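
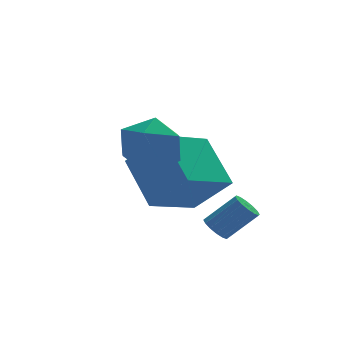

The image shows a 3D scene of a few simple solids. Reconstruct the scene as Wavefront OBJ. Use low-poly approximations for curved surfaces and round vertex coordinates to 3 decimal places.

v -1.906 -0.923 1.841
v -0.79 -0.913 1.579
v -1.59 -2.207 3.141
v -0.474 -2.197 2.879
v -0.952 -1.288 3.388
v -1.147 -0.494 2.585
v -1.233 -2.626 2.135
v -1.428 -1.832 1.332
v -0.374 -1.965 1.761
v -0.2 -1.138 2.536
v -2.18 -1.982 2.184
v -2.006 -1.155 2.959
v -0.876 -0.296 -0.796
v 0.108 -1.208 0.564
v -1.193 1.382 0.56
v -0.209 0.47 1.919
v 0.889 0.59 -1.479
v 1.873 -0.322 -0.12
v 0.572 2.268 -0.124
v 1.556 1.356 1.236
v 0.905 -1.554 -1.498
v 1.141 -1.931 -1.806
v 2.111 -2.122 -0.829
v 1.875 -1.746 -0.522
v 1.262 -1.69 -1.88
v 2.232 -1.881 -0.903
v 1.288 -1.413 -1.852
v 2.258 -1.604 -0.875
v 1.212 -1.174 -1.729
v 2.182 -1.365 -0.752
v 1.053 -1.037 -1.544
v 2.023 -1.228 -0.567
v 0.854 -1.039 -1.347
v 1.824 -1.23 -0.37
v 0.669 -1.178 -1.191
v 1.639 -1.369 -0.214
v 0.548 -1.419 -1.117
v 1.518 -1.61 -0.14
v 0.522 -1.696 -1.145
v 1.492 -1.887 -0.168
v 0.598 -1.935 -1.268
v 1.568 -2.126 -0.291
v 0.757 -2.072 -1.453
v 1.727 -2.263 -0.476
v 0.956 -2.07 -1.65
v 1.926 -2.261 -0.673
f 1 12 6
f 1 6 2
f 1 2 8
f 1 8 11
f 1 11 12
f 2 6 10
f 6 12 5
f 12 11 3
f 11 8 7
f 8 2 9
f 4 10 5
f 4 5 3
f 4 3 7
f 4 7 9
f 4 9 10
f 5 10 6
f 3 5 12
f 7 3 11
f 9 7 8
f 10 9 2
f 14 16 13
f 17 14 13
f 13 16 15
f 15 17 13
f 14 20 16
f 18 14 17
f 18 20 14
f 16 20 15
f 19 17 15
f 15 20 19
f 19 18 17
f 20 18 19
f 22 21 25
f 22 25 23
f 23 25 26
f 23 26 24
f 25 21 27
f 25 27 26
f 26 27 28
f 26 28 24
f 27 21 29
f 27 29 28
f 28 29 30
f 28 30 24
f 29 21 31
f 29 31 30
f 30 31 32
f 30 32 24
f 31 21 33
f 31 33 32
f 32 33 34
f 32 34 24
f 33 21 35
f 33 35 34
f 34 35 36
f 34 36 24
f 35 21 37
f 35 37 36
f 36 37 38
f 36 38 24
f 37 21 39
f 37 39 38
f 38 39 40
f 38 40 24
f 39 21 41
f 39 41 40
f 40 41 42
f 40 42 24
f 41 21 43
f 41 43 42
f 42 43 44
f 42 44 24
f 43 21 45
f 43 45 44
f 44 45 46
f 44 46 24
f 45 21 22
f 45 22 46
f 46 22 23
f 46 23 24



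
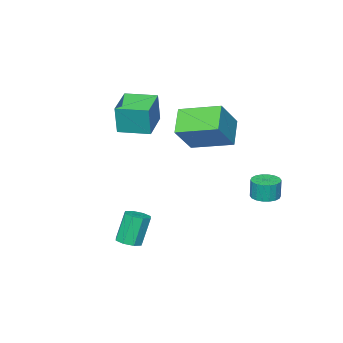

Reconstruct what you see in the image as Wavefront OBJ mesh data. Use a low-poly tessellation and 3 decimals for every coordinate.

v -0.848 -1.797 2.893
v -0.648 -1.726 4.499
v 0.627 -0.863 2.668
v 0.827 -0.792 4.274
v 0.013 -3.168 2.846
v 0.213 -3.097 4.452
v 1.488 -2.234 2.621
v 1.688 -2.163 4.227
v 3.431 0.619 -2.806
v 3.996 0.869 -2.604
v 3.434 0.89 -1.053
v 2.869 0.641 -1.254
v 3.667 1.22 -2.729
v 3.105 1.242 -1.177
v 3.199 1.219 -2.898
v 2.637 1.241 -1.347
v 2.867 0.867 -3.013
v 2.305 0.888 -1.462
v 2.866 0.37 -3.007
v 2.304 0.391 -1.456
v 3.195 0.018 -2.883
v 2.633 0.04 -1.331
v 3.663 0.019 -2.713
v 3.101 0.041 -1.162
v 3.995 0.372 -2.598
v 3.433 0.393 -1.047
v -3.034 3.015 -1.3
v -2.664 3.633 -1.301
v -2.676 3.643 -0.242
v -3.046 3.025 -0.24
v -2.968 3.732 -1.306
v -2.981 3.742 -0.246
v -3.286 3.689 -1.309
v -3.298 3.699 -0.249
v -3.553 3.513 -1.311
v -3.566 3.523 -0.251
v -3.718 3.238 -1.31
v -3.731 3.248 -0.25
v -3.747 2.919 -1.307
v -3.76 2.929 -0.248
v -3.635 2.619 -1.303
v -3.648 2.629 -0.243
v -3.404 2.397 -1.298
v -3.416 2.407 -0.239
v -3.099 2.298 -1.294
v -3.112 2.308 -0.234
v -2.782 2.341 -1.291
v -2.794 2.351 -0.231
v -2.514 2.517 -1.289
v -2.527 2.527 -0.229
v -2.349 2.792 -1.29
v -2.362 2.802 -0.23
v -2.32 3.111 -1.292
v -2.333 3.121 -0.233
v -2.432 3.411 -1.297
v -2.445 3.421 -0.237
v -1.449 -0.327 1.25
v -2.433 -1.1 2.198
v -2.409 1.564 1.795
v -3.393 0.791 2.743
v -0.167 -0.111 2.757
v -1.151 -0.884 3.705
v -1.127 1.78 3.302
v -2.111 1.007 4.25
f 2 4 1
f 5 2 1
f 1 4 3
f 3 5 1
f 2 8 4
f 6 2 5
f 6 8 2
f 4 8 3
f 7 5 3
f 3 8 7
f 7 6 5
f 8 6 7
f 10 9 13
f 10 13 11
f 11 13 14
f 11 14 12
f 13 9 15
f 13 15 14
f 14 15 16
f 14 16 12
f 15 9 17
f 15 17 16
f 16 17 18
f 16 18 12
f 17 9 19
f 17 19 18
f 18 19 20
f 18 20 12
f 19 9 21
f 19 21 20
f 20 21 22
f 20 22 12
f 21 9 23
f 21 23 22
f 22 23 24
f 22 24 12
f 23 9 25
f 23 25 24
f 24 25 26
f 24 26 12
f 25 9 10
f 25 10 26
f 26 10 11
f 26 11 12
f 28 27 31
f 28 31 29
f 29 31 32
f 29 32 30
f 31 27 33
f 31 33 32
f 32 33 34
f 32 34 30
f 33 27 35
f 33 35 34
f 34 35 36
f 34 36 30
f 35 27 37
f 35 37 36
f 36 37 38
f 36 38 30
f 37 27 39
f 37 39 38
f 38 39 40
f 38 40 30
f 39 27 41
f 39 41 40
f 40 41 42
f 40 42 30
f 41 27 43
f 41 43 42
f 42 43 44
f 42 44 30
f 43 27 45
f 43 45 44
f 44 45 46
f 44 46 30
f 45 27 47
f 45 47 46
f 46 47 48
f 46 48 30
f 47 27 49
f 47 49 48
f 48 49 50
f 48 50 30
f 49 27 51
f 49 51 50
f 50 51 52
f 50 52 30
f 51 27 53
f 51 53 52
f 52 53 54
f 52 54 30
f 53 27 55
f 53 55 54
f 54 55 56
f 54 56 30
f 55 27 28
f 55 28 56
f 56 28 29
f 56 29 30
f 58 60 57
f 61 58 57
f 57 60 59
f 59 61 57
f 58 64 60
f 62 58 61
f 62 64 58
f 60 64 59
f 63 61 59
f 59 64 63
f 63 62 61
f 64 62 63



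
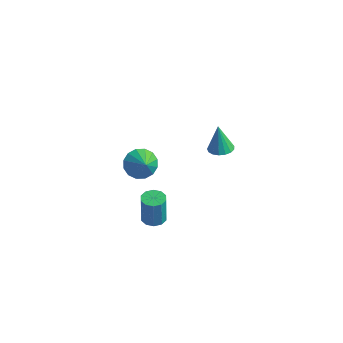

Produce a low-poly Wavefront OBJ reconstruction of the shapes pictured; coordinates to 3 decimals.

v 1.238 -3.293 2.778
v 1.884 -3.122 2.206
v 1.982 -3.747 3.482
v 1.86 -2.752 2.47
v 1.669 -2.527 2.817
v 1.362 -2.507 3.153
v 1.022 -2.698 3.389
v 0.741 -3.048 3.461
v 0.592 -3.465 3.35
v 0.617 -3.835 3.086
v 0.808 -4.06 2.739
v 1.114 -4.08 2.403
v 1.454 -3.889 2.167
v 1.736 -3.538 2.095
v 0.772 3.752 -1.651
v 1.368 3.368 -1.526
v 0.488 3.848 -0.009
v 1.479 3.694 -1.526
v 1.428 4.034 -1.555
v 1.226 4.309 -1.605
v 0.921 4.456 -1.667
v 0.582 4.443 -1.725
v 0.286 4.271 -1.766
v 0.101 3.98 -1.781
v 0.07 3.637 -1.766
v 0.2 3.32 -1.725
v 0.461 3.103 -1.667
v 0.793 3.034 -1.606
v 1.12 3.129 -1.555
v -0.039 -0.807 -4.63
v 0.399 -1.327 -4.631
v 0.397 -1.333 -2.891
v -0.041 -0.813 -2.89
v 0.621 -0.97 -4.63
v 0.619 -0.976 -2.89
v 0.591 -0.551 -4.628
v 0.589 -0.557 -2.888
v 0.32 -0.23 -4.628
v 0.319 -0.236 -2.888
v -0.088 -0.129 -4.628
v -0.089 -0.135 -2.888
v -0.477 -0.287 -4.629
v -0.479 -0.293 -2.889
v -0.699 -0.644 -4.63
v -0.701 -0.65 -2.89
v -0.669 -1.063 -4.632
v -0.671 -1.069 -2.892
v -0.399 -1.384 -4.632
v -0.4 -1.39 -2.892
v 0.009 -1.485 -4.632
v 0.008 -1.491 -2.892
f 2 1 4
f 2 4 3
f 4 1 5
f 4 5 3
f 5 1 6
f 5 6 3
f 6 1 7
f 6 7 3
f 7 1 8
f 7 8 3
f 8 1 9
f 8 9 3
f 9 1 10
f 9 10 3
f 10 1 11
f 10 11 3
f 11 1 12
f 11 12 3
f 12 1 13
f 12 13 3
f 13 1 14
f 13 14 3
f 14 1 2
f 14 2 3
f 16 15 18
f 16 18 17
f 18 15 19
f 18 19 17
f 19 15 20
f 19 20 17
f 20 15 21
f 20 21 17
f 21 15 22
f 21 22 17
f 22 15 23
f 22 23 17
f 23 15 24
f 23 24 17
f 24 15 25
f 24 25 17
f 25 15 26
f 25 26 17
f 26 15 27
f 26 27 17
f 27 15 28
f 27 28 17
f 28 15 29
f 28 29 17
f 29 15 16
f 29 16 17
f 31 30 34
f 31 34 32
f 32 34 35
f 32 35 33
f 34 30 36
f 34 36 35
f 35 36 37
f 35 37 33
f 36 30 38
f 36 38 37
f 37 38 39
f 37 39 33
f 38 30 40
f 38 40 39
f 39 40 41
f 39 41 33
f 40 30 42
f 40 42 41
f 41 42 43
f 41 43 33
f 42 30 44
f 42 44 43
f 43 44 45
f 43 45 33
f 44 30 46
f 44 46 45
f 45 46 47
f 45 47 33
f 46 30 48
f 46 48 47
f 47 48 49
f 47 49 33
f 48 30 50
f 48 50 49
f 49 50 51
f 49 51 33
f 50 30 31
f 50 31 51
f 51 31 32
f 51 32 33



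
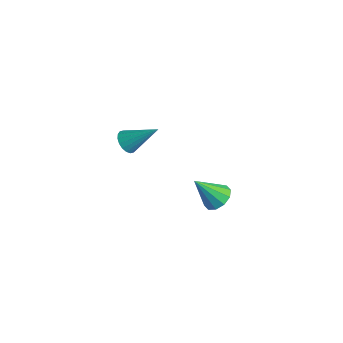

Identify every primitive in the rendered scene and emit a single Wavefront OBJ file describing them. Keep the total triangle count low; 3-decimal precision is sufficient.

v 3.432 3.681 -2.746
v 4.03 3.177 -2.854
v 2.888 2.739 -1.374
v 4.183 3.529 -2.552
v 4.048 3.939 -2.324
v 3.678 4.25 -2.257
v 3.214 4.344 -2.377
v 2.833 4.185 -2.637
v 2.681 3.833 -2.939
v 2.816 3.422 -3.167
v 3.186 3.111 -3.234
v 3.649 3.017 -3.115
v 2.576 -0.659 3.188
v 3.081 -1.018 3.077
v 3.544 0.359 4.312
v 3.101 -0.819 2.88
v 3.017 -0.589 2.744
v 2.846 -0.372 2.696
v 2.621 -0.213 2.745
v 2.387 -0.141 2.882
v 2.19 -0.173 3.08
v 2.07 -0.3 3.299
v 2.05 -0.499 3.495
v 2.134 -0.729 3.631
v 2.306 -0.945 3.679
v 2.531 -1.105 3.63
v 2.765 -1.176 3.493
v 2.961 -1.145 3.296
f 2 1 4
f 2 4 3
f 4 1 5
f 4 5 3
f 5 1 6
f 5 6 3
f 6 1 7
f 6 7 3
f 7 1 8
f 7 8 3
f 8 1 9
f 8 9 3
f 9 1 10
f 9 10 3
f 10 1 11
f 10 11 3
f 11 1 12
f 11 12 3
f 12 1 2
f 12 2 3
f 14 13 16
f 14 16 15
f 16 13 17
f 16 17 15
f 17 13 18
f 17 18 15
f 18 13 19
f 18 19 15
f 19 13 20
f 19 20 15
f 20 13 21
f 20 21 15
f 21 13 22
f 21 22 15
f 22 13 23
f 22 23 15
f 23 13 24
f 23 24 15
f 24 13 25
f 24 25 15
f 25 13 26
f 25 26 15
f 26 13 27
f 26 27 15
f 27 13 28
f 27 28 15
f 28 13 14
f 28 14 15



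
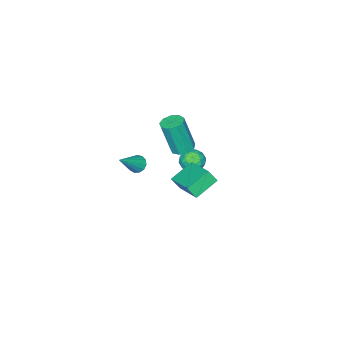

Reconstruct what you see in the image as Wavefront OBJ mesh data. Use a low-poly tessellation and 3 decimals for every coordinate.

v 0.235 0.744 -1.936
v -1.142 1.042 -1.265
v 0.955 2.47 -1.226
v -0.421 2.768 -0.554
v 0.501 0.332 -1.206
v -0.875 0.63 -0.534
v 1.222 2.058 -0.495
v -0.155 2.356 0.176
v 2.881 0.045 1.548
v 3.151 0.441 1.258
v 4.259 0.035 2.812
v 2.964 0.593 1.462
v 2.751 0.57 1.694
v 2.58 0.381 1.879
v 2.504 0.086 1.96
v 2.548 -0.223 1.909
v 2.697 -0.446 1.744
v 2.906 -0.513 1.516
v 3.106 -0.403 1.299
v 3.235 -0.15 1.161
v 3.252 0.164 1.145
v -0.473 0.343 0.818
v 0.154 0.63 0.804
v 0.441 0.104 2.869
v -0.187 -0.183 2.882
v -0.168 0.952 0.93
v 0.119 0.425 2.995
v -0.632 0.988 1.004
v -0.346 0.461 3.069
v -1.023 0.723 0.991
v -0.736 0.196 3.055
v -1.156 0.28 0.896
v -0.869 -0.246 2.961
v -0.97 -0.133 0.765
v -0.683 -0.66 2.83
v -0.551 -0.323 0.658
v -0.265 -0.85 2.723
v -0.096 -0.202 0.626
v 0.19 -0.729 2.691
v 0.182 0.175 0.684
v 0.469 -0.352 2.748
v -4.141 -1.439 -4.585
v -3.375 -1.648 -4.379
v -4.605 -2.112 -3.541
v -3.839 -2.321 -3.335
v -4.085 -1.542 -3.264
v -3.798 -1.126 -3.909
v -4.182 -2.634 -4.011
v -3.895 -2.218 -4.656
v -3.4 -2.386 -4.024
v -3.341 -1.711 -3.562
v -4.639 -2.049 -4.358
v -4.58 -1.374 -3.896
v -3.717 -1.484 -4.574
v -4.263 -2.276 -3.346
v -4.408 -1.818 -3.304
v -3.957 -1.941 -3.183
v -3.966 -1.177 -4.298
v -3.516 -1.3 -4.177
v -3.933 -1.238 -3.521
v -4.464 -2.46 -3.743
v -4.014 -2.583 -3.622
v -4.023 -1.819 -4.737
v -3.572 -1.942 -4.616
v -4.047 -2.522 -4.399
v -3.282 -2.041 -4.244
v -3.555 -2.437 -3.63
v -3.756 -2.621 -4.028
v -3.587 -2.376 -4.407
v -3.247 -1.644 -3.973
v -3.52 -2.04 -3.359
v -3.664 -1.582 -3.317
v -3.495 -1.337 -3.696
v -3.262 -2.078 -3.764
v -4.46 -1.72 -4.561
v -4.733 -2.116 -3.947
v -4.485 -2.423 -4.224
v -4.316 -2.178 -4.603
v -4.425 -1.323 -4.29
v -4.698 -1.719 -3.676
v -4.393 -1.384 -3.513
v -4.224 -1.139 -3.892
v -4.718 -1.682 -4.156
f 2 4 1
f 5 2 1
f 1 4 3
f 3 5 1
f 2 8 4
f 6 2 5
f 6 8 2
f 4 8 3
f 7 5 3
f 3 8 7
f 7 6 5
f 8 6 7
f 10 9 12
f 10 12 11
f 12 9 13
f 12 13 11
f 13 9 14
f 13 14 11
f 14 9 15
f 14 15 11
f 15 9 16
f 15 16 11
f 16 9 17
f 16 17 11
f 17 9 18
f 17 18 11
f 18 9 19
f 18 19 11
f 19 9 20
f 19 20 11
f 20 9 21
f 20 21 11
f 21 9 10
f 21 10 11
f 23 22 26
f 23 26 24
f 24 26 27
f 24 27 25
f 26 22 28
f 26 28 27
f 27 28 29
f 27 29 25
f 28 22 30
f 28 30 29
f 29 30 31
f 29 31 25
f 30 22 32
f 30 32 31
f 31 32 33
f 31 33 25
f 32 22 34
f 32 34 33
f 33 34 35
f 33 35 25
f 34 22 36
f 34 36 35
f 35 36 37
f 35 37 25
f 36 22 38
f 36 38 37
f 37 38 39
f 37 39 25
f 38 22 40
f 38 40 39
f 39 40 41
f 39 41 25
f 40 22 23
f 40 23 41
f 41 23 24
f 41 24 25
f 42 79 58
f 79 53 82
f 58 82 47
f 79 82 58
f 42 58 54
f 58 47 59
f 54 59 43
f 58 59 54
f 42 54 63
f 54 43 64
f 63 64 49
f 54 64 63
f 42 63 75
f 63 49 78
f 75 78 52
f 63 78 75
f 42 75 79
f 75 52 83
f 79 83 53
f 75 83 79
f 43 59 70
f 59 47 73
f 70 73 51
f 59 73 70
f 47 82 60
f 82 53 81
f 60 81 46
f 82 81 60
f 53 83 80
f 83 52 76
f 80 76 44
f 83 76 80
f 52 78 77
f 78 49 65
f 77 65 48
f 78 65 77
f 49 64 69
f 64 43 66
f 69 66 50
f 64 66 69
f 45 71 57
f 71 51 72
f 57 72 46
f 71 72 57
f 45 57 55
f 57 46 56
f 55 56 44
f 57 56 55
f 45 55 62
f 55 44 61
f 62 61 48
f 55 61 62
f 45 62 67
f 62 48 68
f 67 68 50
f 62 68 67
f 45 67 71
f 67 50 74
f 71 74 51
f 67 74 71
f 46 72 60
f 72 51 73
f 60 73 47
f 72 73 60
f 44 56 80
f 56 46 81
f 80 81 53
f 56 81 80
f 48 61 77
f 61 44 76
f 77 76 52
f 61 76 77
f 50 68 69
f 68 48 65
f 69 65 49
f 68 65 69
f 51 74 70
f 74 50 66
f 70 66 43
f 74 66 70



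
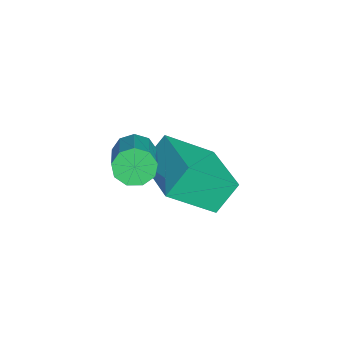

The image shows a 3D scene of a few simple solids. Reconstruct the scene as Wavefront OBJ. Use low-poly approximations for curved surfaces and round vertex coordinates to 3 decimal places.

v -4.338 4.311 -2.834
v -3.812 2.96 -1.75
v -2.533 5.24 -2.551
v -2.007 3.889 -1.467
v -3.893 3.731 -3.773
v -3.367 2.38 -2.689
v -2.088 4.66 -3.49
v -1.562 3.309 -2.406
v -1.668 2.441 -0.673
v -1.426 2.691 -1.186
v 0.209 2.97 -0.28
v -0.032 2.719 0.233
v -1.608 2.992 -0.95
v 0.027 3.271 -0.044
v -1.818 3.036 -0.584
v -0.183 3.314 0.322
v -1.958 2.8 -0.26
v -0.323 3.079 0.646
v -1.962 2.397 -0.129
v -0.326 2.675 0.777
v -1.828 2.014 -0.253
v -0.193 2.293 0.653
v -1.619 1.831 -0.573
v 0.016 2.109 0.333
v -1.433 1.933 -0.94
v 0.202 2.211 -0.034
v -1.357 2.273 -1.182
v 0.278 2.551 -0.277
f 2 4 1
f 5 2 1
f 1 4 3
f 3 5 1
f 2 8 4
f 6 2 5
f 6 8 2
f 4 8 3
f 7 5 3
f 3 8 7
f 7 6 5
f 8 6 7
f 10 9 13
f 10 13 11
f 11 13 14
f 11 14 12
f 13 9 15
f 13 15 14
f 14 15 16
f 14 16 12
f 15 9 17
f 15 17 16
f 16 17 18
f 16 18 12
f 17 9 19
f 17 19 18
f 18 19 20
f 18 20 12
f 19 9 21
f 19 21 20
f 20 21 22
f 20 22 12
f 21 9 23
f 21 23 22
f 22 23 24
f 22 24 12
f 23 9 25
f 23 25 24
f 24 25 26
f 24 26 12
f 25 9 27
f 25 27 26
f 26 27 28
f 26 28 12
f 27 9 10
f 27 10 28
f 28 10 11
f 28 11 12



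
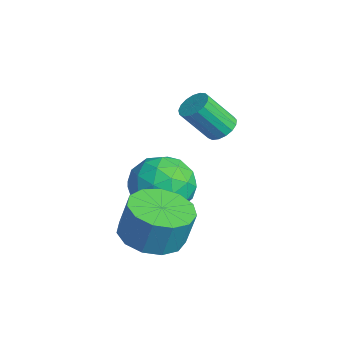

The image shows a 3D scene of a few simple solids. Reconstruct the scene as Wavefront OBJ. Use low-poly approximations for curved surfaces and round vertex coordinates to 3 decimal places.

v 2.393 1.897 1.824
v 2.712 2.182 2.082
v 2.587 1.408 3.094
v 2.267 1.123 2.836
v 2.499 2.279 2.13
v 2.373 1.504 3.141
v 2.261 2.288 2.107
v 2.135 1.513 3.118
v 2.053 2.208 2.02
v 1.927 1.433 3.031
v 1.923 2.056 1.888
v 1.797 1.281 2.899
v 1.9 1.868 1.741
v 1.775 1.094 2.752
v 1.991 1.687 1.614
v 1.866 0.912 2.625
v 2.173 1.554 1.534
v 2.048 0.779 2.546
v 2.406 1.5 1.521
v 2.281 0.725 2.533
v 2.636 1.536 1.578
v 2.51 0.762 2.589
v 2.81 1.656 1.691
v 2.684 0.881 2.702
v 2.888 1.831 1.835
v 2.763 1.056 2.846
v 2.853 2.021 1.976
v 2.728 1.246 2.987
v 1.062 0.392 -0.052
v 1.816 0.912 0.398
v 2.144 -0.252 -1.118
v 2.898 0.268 -0.668
v 2.444 -0.502 -0.176
v 1.775 -0.103 0.483
v 2.185 0.763 -1.203
v 1.516 1.162 -0.544
v 2.509 1.141 -0.313
v 2.67 0.36 0.322
v 1.29 0.3 -1.042
v 1.451 -0.481 -0.407
v 1.344 0.709 0.267
v 2.616 -0.049 -0.987
v 2.349 -0.501 -0.697
v 2.792 -0.196 -0.433
v 1.32 0.112 0.317
v 1.763 0.417 0.581
v 2.132 -0.414 0.244
v 2.197 0.243 -1.301
v 2.64 0.548 -1.037
v 1.168 0.856 -0.287
v 1.611 1.161 -0.023
v 1.828 1.074 -0.964
v 2.195 1.149 0.113
v 2.831 0.77 -0.514
v 2.412 1.062 -0.828
v 2.019 1.296 -0.441
v 2.289 0.69 0.486
v 2.925 0.311 -0.141
v 2.658 -0.141 0.149
v 2.265 0.093 0.536
v 2.696 0.824 0.068
v 1.035 0.349 -0.579
v 1.671 -0.03 -1.206
v 1.695 0.567 -1.256
v 1.302 0.801 -0.869
v 1.129 -0.11 -0.206
v 1.765 -0.489 -0.833
v 1.941 -0.636 -0.279
v 1.548 -0.402 0.108
v 1.264 -0.164 -0.788
v 3.637 -0.53 -1.08
v 4.419 -0.042 -1.31
v 4.605 0.198 -0.169
v 3.823 -0.29 0.06
v 4.015 0.309 -1.318
v 4.2 0.548 -0.177
v 3.491 0.393 -1.25
v 3.676 0.633 -0.11
v 3.013 0.185 -1.129
v 3.198 0.424 0.012
v 2.733 -0.251 -0.992
v 2.919 -0.012 0.149
v 2.741 -0.775 -0.883
v 2.926 -0.536 0.257
v 3.033 -1.221 -0.837
v 3.218 -0.982 0.304
v 3.517 -1.448 -0.868
v 3.702 -1.208 0.272
v 4.039 -1.383 -0.966
v 4.224 -1.144 0.174
v 4.434 -1.047 -1.101
v 4.619 -0.808 0.039
v 4.575 -0.547 -1.229
v 4.761 -0.308 -0.089
f 2 1 5
f 2 5 3
f 3 5 6
f 3 6 4
f 5 1 7
f 5 7 6
f 6 7 8
f 6 8 4
f 7 1 9
f 7 9 8
f 8 9 10
f 8 10 4
f 9 1 11
f 9 11 10
f 10 11 12
f 10 12 4
f 11 1 13
f 11 13 12
f 12 13 14
f 12 14 4
f 13 1 15
f 13 15 14
f 14 15 16
f 14 16 4
f 15 1 17
f 15 17 16
f 16 17 18
f 16 18 4
f 17 1 19
f 17 19 18
f 18 19 20
f 18 20 4
f 19 1 21
f 19 21 20
f 20 21 22
f 20 22 4
f 21 1 23
f 21 23 22
f 22 23 24
f 22 24 4
f 23 1 25
f 23 25 24
f 24 25 26
f 24 26 4
f 25 1 27
f 25 27 26
f 26 27 28
f 26 28 4
f 27 1 2
f 27 2 28
f 28 2 3
f 28 3 4
f 29 66 45
f 66 40 69
f 45 69 34
f 66 69 45
f 29 45 41
f 45 34 46
f 41 46 30
f 45 46 41
f 29 41 50
f 41 30 51
f 50 51 36
f 41 51 50
f 29 50 62
f 50 36 65
f 62 65 39
f 50 65 62
f 29 62 66
f 62 39 70
f 66 70 40
f 62 70 66
f 30 46 57
f 46 34 60
f 57 60 38
f 46 60 57
f 34 69 47
f 69 40 68
f 47 68 33
f 69 68 47
f 40 70 67
f 70 39 63
f 67 63 31
f 70 63 67
f 39 65 64
f 65 36 52
f 64 52 35
f 65 52 64
f 36 51 56
f 51 30 53
f 56 53 37
f 51 53 56
f 32 58 44
f 58 38 59
f 44 59 33
f 58 59 44
f 32 44 42
f 44 33 43
f 42 43 31
f 44 43 42
f 32 42 49
f 42 31 48
f 49 48 35
f 42 48 49
f 32 49 54
f 49 35 55
f 54 55 37
f 49 55 54
f 32 54 58
f 54 37 61
f 58 61 38
f 54 61 58
f 33 59 47
f 59 38 60
f 47 60 34
f 59 60 47
f 31 43 67
f 43 33 68
f 67 68 40
f 43 68 67
f 35 48 64
f 48 31 63
f 64 63 39
f 48 63 64
f 37 55 56
f 55 35 52
f 56 52 36
f 55 52 56
f 38 61 57
f 61 37 53
f 57 53 30
f 61 53 57
f 72 71 75
f 72 75 73
f 73 75 76
f 73 76 74
f 75 71 77
f 75 77 76
f 76 77 78
f 76 78 74
f 77 71 79
f 77 79 78
f 78 79 80
f 78 80 74
f 79 71 81
f 79 81 80
f 80 81 82
f 80 82 74
f 81 71 83
f 81 83 82
f 82 83 84
f 82 84 74
f 83 71 85
f 83 85 84
f 84 85 86
f 84 86 74
f 85 71 87
f 85 87 86
f 86 87 88
f 86 88 74
f 87 71 89
f 87 89 88
f 88 89 90
f 88 90 74
f 89 71 91
f 89 91 90
f 90 91 92
f 90 92 74
f 91 71 93
f 91 93 92
f 92 93 94
f 92 94 74
f 93 71 72
f 93 72 94
f 94 72 73
f 94 73 74



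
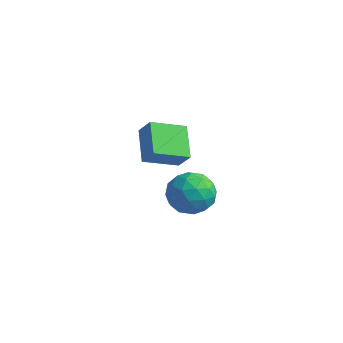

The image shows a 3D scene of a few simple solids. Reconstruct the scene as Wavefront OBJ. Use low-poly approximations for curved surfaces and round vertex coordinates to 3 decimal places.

v 2.901 0.359 1.412
v 3.958 0.726 1.525
v 3.522 -1.266 0.875
v 4.579 -0.899 0.988
v 3.938 -1.055 1.899
v 3.555 -0.051 2.231
v 3.925 -0.489 0.169
v 3.542 0.515 0.501
v 4.592 0.202 0.756
v 4.6 -0.148 1.825
v 2.88 -0.392 0.575
v 2.888 -0.742 1.644
v 3.375 0.685 1.516
v 4.105 -1.225 0.884
v 3.728 -1.317 1.42
v 4.35 -1.101 1.486
v 3.138 0.228 1.931
v 3.759 0.444 1.997
v 3.748 -0.603 2.217
v 3.721 -0.984 0.403
v 4.342 -0.768 0.469
v 3.13 0.561 0.914
v 3.752 0.777 0.98
v 3.732 0.063 0.183
v 4.369 0.593 1.13
v 4.734 -0.362 0.814
v 4.35 -0.121 0.333
v 4.124 0.469 0.528
v 4.374 0.387 1.758
v 4.739 -0.568 1.443
v 4.362 -0.66 1.978
v 4.136 -0.07 2.174
v 4.746 0.079 1.307
v 2.741 0.028 0.957
v 3.106 -0.927 0.642
v 3.344 -0.47 0.226
v 3.118 0.12 0.422
v 2.746 -0.178 1.586
v 3.111 -1.133 1.27
v 3.356 -1.009 1.872
v 3.13 -0.419 2.067
v 2.734 -0.619 1.093
v -0.38 3.565 -1.06
v -1.202 2.075 -0.413
v -1.561 4.633 -0.099
v -2.382 3.144 0.548
v 0.322 3.556 -0.188
v -0.499 2.067 0.459
v -0.858 4.625 0.773
v -1.68 3.135 1.42
f 1 38 17
f 38 12 41
f 17 41 6
f 38 41 17
f 1 17 13
f 17 6 18
f 13 18 2
f 17 18 13
f 1 13 22
f 13 2 23
f 22 23 8
f 13 23 22
f 1 22 34
f 22 8 37
f 34 37 11
f 22 37 34
f 1 34 38
f 34 11 42
f 38 42 12
f 34 42 38
f 2 18 29
f 18 6 32
f 29 32 10
f 18 32 29
f 6 41 19
f 41 12 40
f 19 40 5
f 41 40 19
f 12 42 39
f 42 11 35
f 39 35 3
f 42 35 39
f 11 37 36
f 37 8 24
f 36 24 7
f 37 24 36
f 8 23 28
f 23 2 25
f 28 25 9
f 23 25 28
f 4 30 16
f 30 10 31
f 16 31 5
f 30 31 16
f 4 16 14
f 16 5 15
f 14 15 3
f 16 15 14
f 4 14 21
f 14 3 20
f 21 20 7
f 14 20 21
f 4 21 26
f 21 7 27
f 26 27 9
f 21 27 26
f 4 26 30
f 26 9 33
f 30 33 10
f 26 33 30
f 5 31 19
f 31 10 32
f 19 32 6
f 31 32 19
f 3 15 39
f 15 5 40
f 39 40 12
f 15 40 39
f 7 20 36
f 20 3 35
f 36 35 11
f 20 35 36
f 9 27 28
f 27 7 24
f 28 24 8
f 27 24 28
f 10 33 29
f 33 9 25
f 29 25 2
f 33 25 29
f 44 46 43
f 47 44 43
f 43 46 45
f 45 47 43
f 44 50 46
f 48 44 47
f 48 50 44
f 46 50 45
f 49 47 45
f 45 50 49
f 49 48 47
f 50 48 49



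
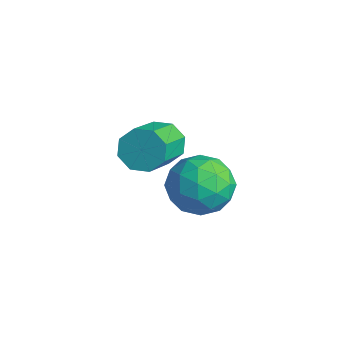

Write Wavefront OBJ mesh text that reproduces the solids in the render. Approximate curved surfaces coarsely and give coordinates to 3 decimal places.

v -3.551 1.912 -0.356
v -2.601 1.659 -0.582
v -4.099 0.761 -1.378
v -3.149 0.508 -1.604
v -3.519 0.312 -0.685
v -3.18 1.023 -0.054
v -3.52 1.397 -1.906
v -3.181 2.108 -1.275
v -2.581 1.341 -1.539
v -2.581 0.67 -0.785
v -4.119 1.75 -1.175
v -4.119 1.079 -0.421
v -3.028 1.886 -0.379
v -3.672 0.534 -1.581
v -3.89 0.419 -1.041
v -3.331 0.27 -1.173
v -3.369 1.512 -0.069
v -2.81 1.364 -0.201
v -3.35 0.572 -0.262
v -3.89 1.056 -1.759
v -3.331 0.908 -1.891
v -3.369 2.15 -0.787
v -2.81 2.001 -0.919
v -3.35 1.848 -1.698
v -2.457 1.55 -1.075
v -2.78 0.874 -1.675
v -2.998 1.397 -1.853
v -2.799 1.815 -1.482
v -2.457 1.156 -0.631
v -2.779 0.48 -1.232
v -2.997 0.365 -0.692
v -2.798 0.783 -0.321
v -2.446 0.969 -1.194
v -3.921 1.94 -0.728
v -4.243 1.264 -1.329
v -3.902 1.637 -1.639
v -3.703 2.055 -1.268
v -3.92 1.546 -0.285
v -4.243 0.87 -0.885
v -3.901 0.605 -0.478
v -3.702 1.023 -0.107
v -4.254 1.451 -0.766
v -3.511 0.109 1.147
v -3.077 0.079 0.624
v -2.275 -0.96 1.35
v -2.709 -0.929 1.873
v -2.938 0.434 0.978
v -2.136 -0.605 1.704
v -3.134 0.599 1.431
v -2.332 -0.44 2.157
v -3.552 0.477 1.717
v -2.749 -0.562 2.444
v -3.945 0.14 1.67
v -3.143 -0.899 2.396
v -4.084 -0.215 1.316
v -3.282 -1.254 2.042
v -3.888 -0.38 0.863
v -3.086 -1.419 1.589
v -3.471 -0.258 0.576
v -2.668 -1.297 1.303
f 1 38 17
f 38 12 41
f 17 41 6
f 38 41 17
f 1 17 13
f 17 6 18
f 13 18 2
f 17 18 13
f 1 13 22
f 13 2 23
f 22 23 8
f 13 23 22
f 1 22 34
f 22 8 37
f 34 37 11
f 22 37 34
f 1 34 38
f 34 11 42
f 38 42 12
f 34 42 38
f 2 18 29
f 18 6 32
f 29 32 10
f 18 32 29
f 6 41 19
f 41 12 40
f 19 40 5
f 41 40 19
f 12 42 39
f 42 11 35
f 39 35 3
f 42 35 39
f 11 37 36
f 37 8 24
f 36 24 7
f 37 24 36
f 8 23 28
f 23 2 25
f 28 25 9
f 23 25 28
f 4 30 16
f 30 10 31
f 16 31 5
f 30 31 16
f 4 16 14
f 16 5 15
f 14 15 3
f 16 15 14
f 4 14 21
f 14 3 20
f 21 20 7
f 14 20 21
f 4 21 26
f 21 7 27
f 26 27 9
f 21 27 26
f 4 26 30
f 26 9 33
f 30 33 10
f 26 33 30
f 5 31 19
f 31 10 32
f 19 32 6
f 31 32 19
f 3 15 39
f 15 5 40
f 39 40 12
f 15 40 39
f 7 20 36
f 20 3 35
f 36 35 11
f 20 35 36
f 9 27 28
f 27 7 24
f 28 24 8
f 27 24 28
f 10 33 29
f 33 9 25
f 29 25 2
f 33 25 29
f 44 43 47
f 44 47 45
f 45 47 48
f 45 48 46
f 47 43 49
f 47 49 48
f 48 49 50
f 48 50 46
f 49 43 51
f 49 51 50
f 50 51 52
f 50 52 46
f 51 43 53
f 51 53 52
f 52 53 54
f 52 54 46
f 53 43 55
f 53 55 54
f 54 55 56
f 54 56 46
f 55 43 57
f 55 57 56
f 56 57 58
f 56 58 46
f 57 43 59
f 57 59 58
f 58 59 60
f 58 60 46
f 59 43 44
f 59 44 60
f 60 44 45
f 60 45 46



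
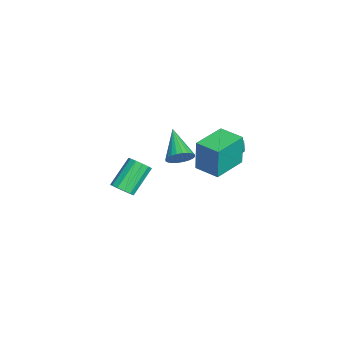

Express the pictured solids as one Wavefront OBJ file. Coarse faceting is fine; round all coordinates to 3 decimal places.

v 1.305 -1.51 -0.908
v 1.668 -1.658 -0.402
v -0.045 -1.83 -0.032
v 1.633 -1.413 -0.367
v 1.547 -1.183 -0.414
v 1.425 -1.003 -0.536
v 1.285 -0.9 -0.715
v 1.147 -0.889 -0.923
v 1.034 -0.974 -1.129
v 0.961 -1.139 -1.301
v 0.941 -1.362 -1.413
v 0.977 -1.606 -1.449
v 1.062 -1.836 -1.402
v 1.184 -2.016 -1.279
v 1.325 -2.119 -1.101
v 1.462 -2.13 -0.892
v 1.576 -2.046 -0.686
v 1.648 -1.88 -0.514
v 2.821 0.102 0.511
v 2.863 0.118 2.04
v 3.542 0.971 0.482
v 3.584 0.988 2.011
v 4.036 -0.908 0.489
v 4.078 -0.891 2.018
v 4.757 -0.038 0.46
v 4.799 -0.022 1.989
v 1.169 1.175 -0.571
v 1.676 1.004 -0.218
v 0.704 0.276 -0.342
v 1.211 0.105 0.011
v 0.829 0.581 0.208
v 1.117 1.137 0.067
v 1.263 0.143 -0.627
v 1.551 0.699 -0.768
v 1.734 0.366 -0.252
v 1.466 0.636 0.264
v 0.914 0.644 -0.824
v 0.646 0.914 -0.308
v -0.775 -4.032 -4.541
v -0.325 -3.666 -4.429
v -1.236 -2.882 -3.328
v -1.685 -3.248 -3.439
v -0.501 -3.526 -4.674
v -1.412 -2.743 -3.573
v -0.764 -3.547 -4.877
v -1.675 -2.763 -3.775
v -1.03 -3.722 -4.973
v -1.941 -2.938 -3.871
v -1.215 -3.995 -4.931
v -2.126 -3.211 -3.83
v -1.26 -4.28 -4.766
v -2.171 -3.496 -3.665
v -1.151 -4.486 -4.529
v -2.062 -3.702 -3.428
v -0.923 -4.548 -4.296
v -1.833 -3.764 -3.195
v -0.647 -4.446 -4.14
v -1.558 -3.662 -3.039
v -0.412 -4.213 -4.112
v -1.323 -3.429 -3.011
v -0.292 -3.922 -4.22
v -1.203 -3.138 -3.118
f 2 1 4
f 2 4 3
f 4 1 5
f 4 5 3
f 5 1 6
f 5 6 3
f 6 1 7
f 6 7 3
f 7 1 8
f 7 8 3
f 8 1 9
f 8 9 3
f 9 1 10
f 9 10 3
f 10 1 11
f 10 11 3
f 11 1 12
f 11 12 3
f 12 1 13
f 12 13 3
f 13 1 14
f 13 14 3
f 14 1 15
f 14 15 3
f 15 1 16
f 15 16 3
f 16 1 17
f 16 17 3
f 17 1 18
f 17 18 3
f 18 1 2
f 18 2 3
f 20 22 19
f 23 20 19
f 19 22 21
f 21 23 19
f 20 26 22
f 24 20 23
f 24 26 20
f 22 26 21
f 25 23 21
f 21 26 25
f 25 24 23
f 26 24 25
f 27 38 32
f 27 32 28
f 27 28 34
f 27 34 37
f 27 37 38
f 28 32 36
f 32 38 31
f 38 37 29
f 37 34 33
f 34 28 35
f 30 36 31
f 30 31 29
f 30 29 33
f 30 33 35
f 30 35 36
f 31 36 32
f 29 31 38
f 33 29 37
f 35 33 34
f 36 35 28
f 40 39 43
f 40 43 41
f 41 43 44
f 41 44 42
f 43 39 45
f 43 45 44
f 44 45 46
f 44 46 42
f 45 39 47
f 45 47 46
f 46 47 48
f 46 48 42
f 47 39 49
f 47 49 48
f 48 49 50
f 48 50 42
f 49 39 51
f 49 51 50
f 50 51 52
f 50 52 42
f 51 39 53
f 51 53 52
f 52 53 54
f 52 54 42
f 53 39 55
f 53 55 54
f 54 55 56
f 54 56 42
f 55 39 57
f 55 57 56
f 56 57 58
f 56 58 42
f 57 39 59
f 57 59 58
f 58 59 60
f 58 60 42
f 59 39 61
f 59 61 60
f 60 61 62
f 60 62 42
f 61 39 40
f 61 40 62
f 62 40 41
f 62 41 42



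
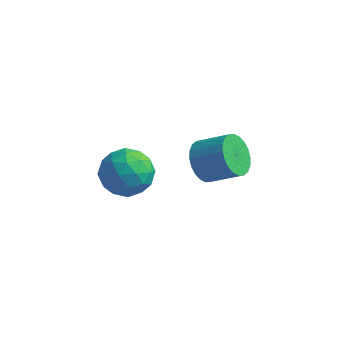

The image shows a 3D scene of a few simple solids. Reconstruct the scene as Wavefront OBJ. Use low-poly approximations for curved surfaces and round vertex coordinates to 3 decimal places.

v -3.046 -1.832 2.82
v -2.408 -1.719 3.853
v -1.652 -3.021 2.087
v -1.014 -2.908 3.12
v -2.069 -3.52 3.12
v -2.931 -2.784 3.572
v -1.129 -1.956 2.368
v -1.991 -1.22 2.82
v -1.223 -1.795 3.573
v -1.804 -2.762 4.038
v -2.256 -1.978 1.902
v -2.837 -2.945 2.367
v -2.849 -1.671 3.4
v -1.211 -3.069 2.54
v -1.831 -3.429 2.539
v -1.455 -3.362 3.146
v -3.157 -2.297 3.236
v -2.781 -2.231 3.843
v -2.582 -3.289 3.412
v -1.279 -2.509 2.097
v -0.903 -2.443 2.704
v -2.605 -1.378 2.794
v -2.229 -1.311 3.401
v -1.478 -1.451 2.528
v -1.778 -1.649 3.843
v -0.958 -2.349 3.413
v -1.026 -1.789 2.971
v -1.533 -1.356 3.237
v -2.119 -2.218 4.117
v -1.299 -2.917 3.686
v -1.92 -3.276 3.686
v -2.426 -2.844 3.952
v -1.422 -2.263 3.952
v -2.761 -1.823 2.254
v -1.941 -2.522 1.823
v -1.634 -1.896 1.988
v -2.14 -1.464 2.254
v -3.102 -2.391 2.527
v -2.282 -3.091 2.097
v -2.527 -3.384 2.703
v -3.034 -2.951 2.969
v -2.638 -2.477 1.988
v -0.649 2.117 0.231
v -0.161 2.472 -0.64
v 1.257 2.678 0.237
v 0.769 2.323 1.109
v -0.31 2.824 -0.482
v 1.108 3.03 0.396
v -0.51 3.069 -0.215
v 0.908 3.274 0.662
v -0.732 3.168 0.119
v 0.686 3.373 0.997
v -0.941 3.108 0.471
v 0.477 3.313 1.349
v -1.105 2.896 0.786
v 0.312 3.102 1.664
v -1.2 2.567 1.017
v 0.217 2.772 1.895
v -1.212 2.168 1.128
v 0.206 2.374 2.006
v -1.137 1.762 1.103
v 0.281 1.968 1.98
v -0.988 1.41 0.944
v 0.43 1.616 1.822
v -0.788 1.166 0.678
v 0.63 1.371 1.555
v -0.566 1.067 0.343
v 0.852 1.272 1.221
v -0.357 1.127 -0.009
v 1.061 1.332 0.869
v -0.192 1.338 -0.324
v 1.225 1.544 0.554
v -0.097 1.668 -0.555
v 1.32 1.873 0.323
v -0.086 2.066 -0.666
v 1.332 2.272 0.212
f 1 38 17
f 38 12 41
f 17 41 6
f 38 41 17
f 1 17 13
f 17 6 18
f 13 18 2
f 17 18 13
f 1 13 22
f 13 2 23
f 22 23 8
f 13 23 22
f 1 22 34
f 22 8 37
f 34 37 11
f 22 37 34
f 1 34 38
f 34 11 42
f 38 42 12
f 34 42 38
f 2 18 29
f 18 6 32
f 29 32 10
f 18 32 29
f 6 41 19
f 41 12 40
f 19 40 5
f 41 40 19
f 12 42 39
f 42 11 35
f 39 35 3
f 42 35 39
f 11 37 36
f 37 8 24
f 36 24 7
f 37 24 36
f 8 23 28
f 23 2 25
f 28 25 9
f 23 25 28
f 4 30 16
f 30 10 31
f 16 31 5
f 30 31 16
f 4 16 14
f 16 5 15
f 14 15 3
f 16 15 14
f 4 14 21
f 14 3 20
f 21 20 7
f 14 20 21
f 4 21 26
f 21 7 27
f 26 27 9
f 21 27 26
f 4 26 30
f 26 9 33
f 30 33 10
f 26 33 30
f 5 31 19
f 31 10 32
f 19 32 6
f 31 32 19
f 3 15 39
f 15 5 40
f 39 40 12
f 15 40 39
f 7 20 36
f 20 3 35
f 36 35 11
f 20 35 36
f 9 27 28
f 27 7 24
f 28 24 8
f 27 24 28
f 10 33 29
f 33 9 25
f 29 25 2
f 33 25 29
f 44 43 47
f 44 47 45
f 45 47 48
f 45 48 46
f 47 43 49
f 47 49 48
f 48 49 50
f 48 50 46
f 49 43 51
f 49 51 50
f 50 51 52
f 50 52 46
f 51 43 53
f 51 53 52
f 52 53 54
f 52 54 46
f 53 43 55
f 53 55 54
f 54 55 56
f 54 56 46
f 55 43 57
f 55 57 56
f 56 57 58
f 56 58 46
f 57 43 59
f 57 59 58
f 58 59 60
f 58 60 46
f 59 43 61
f 59 61 60
f 60 61 62
f 60 62 46
f 61 43 63
f 61 63 62
f 62 63 64
f 62 64 46
f 63 43 65
f 63 65 64
f 64 65 66
f 64 66 46
f 65 43 67
f 65 67 66
f 66 67 68
f 66 68 46
f 67 43 69
f 67 69 68
f 68 69 70
f 68 70 46
f 69 43 71
f 69 71 70
f 70 71 72
f 70 72 46
f 71 43 73
f 71 73 72
f 72 73 74
f 72 74 46
f 73 43 75
f 73 75 74
f 74 75 76
f 74 76 46
f 75 43 44
f 75 44 76
f 76 44 45
f 76 45 46



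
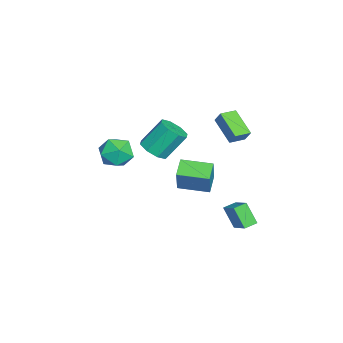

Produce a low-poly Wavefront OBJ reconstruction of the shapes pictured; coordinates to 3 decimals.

v 0.441 0.321 0.455
v 1.307 0.357 2.202
v 0.6 2.251 0.337
v 1.466 2.287 2.084
v 1.574 0.193 -0.104
v 2.44 0.229 1.643
v 1.733 2.123 -0.222
v 2.599 2.159 1.525
v -2.229 -2.835 -0.154
v -1.764 -3.633 0.69
v -3.456 -4.287 -0.85
v -2.991 -5.085 -0.006
v -3.701 -4.124 0.366
v -2.943 -3.227 0.796
v -2.277 -4.693 -0.956
v -1.519 -3.796 -0.526
v -1.794 -4.781 0.195
v -2.674 -4.429 1.012
v -2.546 -3.491 -1.172
v -3.426 -3.139 -0.355
v -2.508 -1.683 0.377
v -1.632 -1.969 0.836
v -2.115 -0.742 2.522
v -2.992 -0.457 2.063
v -1.543 -1.324 0.392
v -2.026 -0.097 2.078
v -2.02 -0.889 -0.061
v -2.503 0.338 1.625
v -2.783 -0.92 -0.257
v -3.266 0.307 1.429
v -3.385 -1.398 -0.082
v -3.868 -0.171 1.604
v -3.474 -2.043 0.362
v -3.957 -0.816 2.048
v -2.997 -2.478 0.815
v -3.48 -1.251 2.501
v -2.234 -2.447 1.011
v -2.717 -1.22 2.697
v -0.754 3.942 2.845
v -2.113 2.95 3.87
v -0.429 4.304 3.627
v -1.787 3.311 4.651
v -0.053 3.089 2.949
v -1.411 2.096 3.973
v 0.273 3.45 3.73
v -1.086 2.458 4.755
v -0.896 3.453 -2.893
v 0.303 4.169 -2.033
v -0.35 4.152 -4.236
v 0.849 4.868 -3.377
v -0.369 2.752 -3.043
v 0.83 3.468 -2.184
v 0.177 3.451 -4.387
v 1.376 4.167 -3.527
f 2 4 1
f 5 2 1
f 1 4 3
f 3 5 1
f 2 8 4
f 6 2 5
f 6 8 2
f 4 8 3
f 7 5 3
f 3 8 7
f 7 6 5
f 8 6 7
f 9 20 14
f 9 14 10
f 9 10 16
f 9 16 19
f 9 19 20
f 10 14 18
f 14 20 13
f 20 19 11
f 19 16 15
f 16 10 17
f 12 18 13
f 12 13 11
f 12 11 15
f 12 15 17
f 12 17 18
f 13 18 14
f 11 13 20
f 15 11 19
f 17 15 16
f 18 17 10
f 22 21 25
f 22 25 23
f 23 25 26
f 23 26 24
f 25 21 27
f 25 27 26
f 26 27 28
f 26 28 24
f 27 21 29
f 27 29 28
f 28 29 30
f 28 30 24
f 29 21 31
f 29 31 30
f 30 31 32
f 30 32 24
f 31 21 33
f 31 33 32
f 32 33 34
f 32 34 24
f 33 21 35
f 33 35 34
f 34 35 36
f 34 36 24
f 35 21 37
f 35 37 36
f 36 37 38
f 36 38 24
f 37 21 22
f 37 22 38
f 38 22 23
f 38 23 24
f 40 42 39
f 43 40 39
f 39 42 41
f 41 43 39
f 40 46 42
f 44 40 43
f 44 46 40
f 42 46 41
f 45 43 41
f 41 46 45
f 45 44 43
f 46 44 45
f 48 50 47
f 51 48 47
f 47 50 49
f 49 51 47
f 48 54 50
f 52 48 51
f 52 54 48
f 50 54 49
f 53 51 49
f 49 54 53
f 53 52 51
f 54 52 53



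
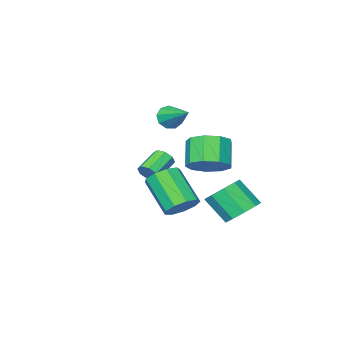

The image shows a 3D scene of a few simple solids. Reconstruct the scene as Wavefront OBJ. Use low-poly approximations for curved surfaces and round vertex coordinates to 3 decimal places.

v -3.031 -3.41 1.634
v -2.716 -3.755 2.221
v -2.829 -1.71 2.526
v -2.355 -3.62 1.882
v -2.311 -3.387 1.427
v -2.603 -3.165 1.069
v -3.096 -3.057 0.976
v -3.559 -3.114 1.19
v -3.774 -3.31 1.613
v -3.642 -3.552 2.045
v -3.225 -3.728 2.285
v -1.7 -3.461 -1.891
v -1.515 -3.151 -1.375
v -2.794 -3.489 -0.713
v -2.98 -3.799 -1.229
v -1.751 -2.868 -1.686
v -3.03 -3.205 -1.023
v -1.957 -2.932 -2.117
v -3.236 -3.27 -1.454
v -2.013 -3.306 -2.416
v -3.292 -3.644 -1.753
v -1.886 -3.771 -2.407
v -3.165 -4.109 -1.745
v -1.65 -4.055 -2.097
v -2.929 -4.392 -1.434
v -1.444 -3.99 -1.666
v -2.723 -4.328 -1.003
v -1.388 -3.616 -1.367
v -2.667 -3.954 -0.704
v 0.878 2.356 -1.368
v 1.535 1.906 -1.809
v 1.419 0.293 -0.332
v 0.762 0.744 0.108
v 1.785 2.281 -1.379
v 1.669 0.668 0.097
v 1.61 2.692 -0.945
v 1.495 1.079 0.532
v 1.093 2.945 -0.709
v 0.977 1.332 0.768
v 0.475 2.923 -0.781
v 0.36 1.31 0.696
v 0.046 2.636 -1.128
v -0.07 1.023 0.349
v 0.006 2.218 -1.588
v -0.11 0.605 -0.111
v 0.374 1.865 -1.945
v 0.258 0.252 -0.468
v 0.977 1.742 -2.032
v 0.862 0.129 -0.555
v -0.416 2.675 1.013
v 0.283 3.131 1.698
v -0.385 2.361 2.892
v -1.084 1.905 2.207
v -0.319 3.554 1.633
v -0.987 2.784 2.827
v -0.967 3.565 1.278
v -1.635 2.795 2.473
v -1.357 3.16 0.799
v -2.025 2.39 1.993
v -1.307 2.528 0.42
v -1.975 1.758 1.614
v -0.84 1.964 0.318
v -1.508 1.195 1.513
v -0.174 1.733 0.542
v -0.842 0.964 1.736
v 0.378 1.943 0.985
v -0.29 1.174 2.18
v 0.559 2.495 1.442
v -0.109 1.725 2.636
v -2.579 2.632 -2.641
v -2.033 3.381 -2.17
v -1.635 2.298 -0.908
v -2.181 1.548 -1.379
v -2.708 3.394 -1.945
v -2.31 2.311 -0.684
v -3.323 3.051 -2.046
v -2.924 1.967 -0.785
v -3.589 2.511 -2.426
v -3.191 1.428 -1.164
v -3.383 2.028 -2.905
v -2.985 0.945 -1.644
v -2.801 1.827 -3.261
v -2.403 0.744 -2
v -2.115 2.003 -3.327
v -1.717 0.92 -2.065
v -1.646 2.473 -3.072
v -1.248 1.39 -1.81
v -1.614 3.017 -2.615
v -1.215 1.934 -1.353
f 2 1 4
f 2 4 3
f 4 1 5
f 4 5 3
f 5 1 6
f 5 6 3
f 6 1 7
f 6 7 3
f 7 1 8
f 7 8 3
f 8 1 9
f 8 9 3
f 9 1 10
f 9 10 3
f 10 1 11
f 10 11 3
f 11 1 2
f 11 2 3
f 13 12 16
f 13 16 14
f 14 16 17
f 14 17 15
f 16 12 18
f 16 18 17
f 17 18 19
f 17 19 15
f 18 12 20
f 18 20 19
f 19 20 21
f 19 21 15
f 20 12 22
f 20 22 21
f 21 22 23
f 21 23 15
f 22 12 24
f 22 24 23
f 23 24 25
f 23 25 15
f 24 12 26
f 24 26 25
f 25 26 27
f 25 27 15
f 26 12 28
f 26 28 27
f 27 28 29
f 27 29 15
f 28 12 13
f 28 13 29
f 29 13 14
f 29 14 15
f 31 30 34
f 31 34 32
f 32 34 35
f 32 35 33
f 34 30 36
f 34 36 35
f 35 36 37
f 35 37 33
f 36 30 38
f 36 38 37
f 37 38 39
f 37 39 33
f 38 30 40
f 38 40 39
f 39 40 41
f 39 41 33
f 40 30 42
f 40 42 41
f 41 42 43
f 41 43 33
f 42 30 44
f 42 44 43
f 43 44 45
f 43 45 33
f 44 30 46
f 44 46 45
f 45 46 47
f 45 47 33
f 46 30 48
f 46 48 47
f 47 48 49
f 47 49 33
f 48 30 31
f 48 31 49
f 49 31 32
f 49 32 33
f 51 50 54
f 51 54 52
f 52 54 55
f 52 55 53
f 54 50 56
f 54 56 55
f 55 56 57
f 55 57 53
f 56 50 58
f 56 58 57
f 57 58 59
f 57 59 53
f 58 50 60
f 58 60 59
f 59 60 61
f 59 61 53
f 60 50 62
f 60 62 61
f 61 62 63
f 61 63 53
f 62 50 64
f 62 64 63
f 63 64 65
f 63 65 53
f 64 50 66
f 64 66 65
f 65 66 67
f 65 67 53
f 66 50 68
f 66 68 67
f 67 68 69
f 67 69 53
f 68 50 51
f 68 51 69
f 69 51 52
f 69 52 53
f 71 70 74
f 71 74 72
f 72 74 75
f 72 75 73
f 74 70 76
f 74 76 75
f 75 76 77
f 75 77 73
f 76 70 78
f 76 78 77
f 77 78 79
f 77 79 73
f 78 70 80
f 78 80 79
f 79 80 81
f 79 81 73
f 80 70 82
f 80 82 81
f 81 82 83
f 81 83 73
f 82 70 84
f 82 84 83
f 83 84 85
f 83 85 73
f 84 70 86
f 84 86 85
f 85 86 87
f 85 87 73
f 86 70 88
f 86 88 87
f 87 88 89
f 87 89 73
f 88 70 71
f 88 71 89
f 89 71 72
f 89 72 73



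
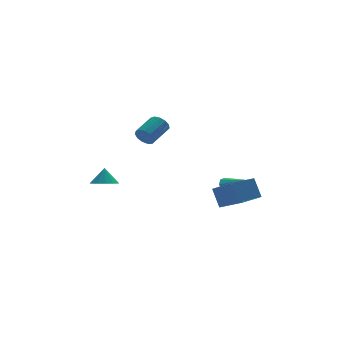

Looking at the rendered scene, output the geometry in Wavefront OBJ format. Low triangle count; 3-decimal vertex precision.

v 3.494 -1.229 -1.568
v 4.13 -0.834 -1.611
v 4.006 -1.971 -0.792
v 3.872 -0.655 -1.27
v 3.47 -0.695 -1.043
v 3.077 -0.939 -1.017
v 2.843 -1.294 -1.201
v 2.858 -1.625 -1.526
v 3.115 -1.804 -1.867
v 3.517 -1.764 -2.094
v 3.91 -1.52 -2.12
v 4.144 -1.165 -1.936
v 0.227 2.488 1.408
v 0.579 2.295 0.91
v 1.766 2.959 1.494
v 1.413 3.152 1.992
v 0.443 2.617 0.82
v 1.63 3.281 1.404
v 0.239 2.898 0.917
v 1.426 3.562 1.5
v 0.03 3.048 1.17
v 1.217 3.713 1.753
v -0.116 3.021 1.498
v 1.071 3.685 2.082
v -0.153 2.824 1.798
v 1.034 3.489 2.382
v -0.07 2.521 1.974
v 1.117 3.185 2.558
v 0.107 2.207 1.971
v 1.294 2.871 2.554
v 0.322 1.982 1.789
v 1.509 2.646 2.372
v 0.507 1.918 1.486
v 1.694 2.582 2.069
v 0.603 2.035 1.158
v 1.79 2.699 1.742
v -1.751 3.471 -2.114
v -0.99 3.62 -2.313
v -1.569 3.869 -1.126
v -1.197 3.965 -2.414
v -1.552 4.177 -2.434
v -1.96 4.2 -2.369
v -2.312 4.028 -2.235
v -2.514 3.707 -2.068
v -2.511 3.323 -1.914
v -2.305 2.978 -1.814
v -1.95 2.766 -1.794
v -1.541 2.742 -1.859
v -1.189 2.914 -1.993
v -0.988 3.236 -2.159
v 2.257 -4.671 -1.024
v 2.163 -4.007 0.077
v 2.048 -2.933 -2.09
v 1.955 -2.268 -0.989
v 3.685 -4.492 -1.011
v 3.592 -3.827 0.09
v 3.477 -2.753 -2.077
v 3.383 -2.089 -0.976
f 2 1 4
f 2 4 3
f 4 1 5
f 4 5 3
f 5 1 6
f 5 6 3
f 6 1 7
f 6 7 3
f 7 1 8
f 7 8 3
f 8 1 9
f 8 9 3
f 9 1 10
f 9 10 3
f 10 1 11
f 10 11 3
f 11 1 12
f 11 12 3
f 12 1 2
f 12 2 3
f 14 13 17
f 14 17 15
f 15 17 18
f 15 18 16
f 17 13 19
f 17 19 18
f 18 19 20
f 18 20 16
f 19 13 21
f 19 21 20
f 20 21 22
f 20 22 16
f 21 13 23
f 21 23 22
f 22 23 24
f 22 24 16
f 23 13 25
f 23 25 24
f 24 25 26
f 24 26 16
f 25 13 27
f 25 27 26
f 26 27 28
f 26 28 16
f 27 13 29
f 27 29 28
f 28 29 30
f 28 30 16
f 29 13 31
f 29 31 30
f 30 31 32
f 30 32 16
f 31 13 33
f 31 33 32
f 32 33 34
f 32 34 16
f 33 13 35
f 33 35 34
f 34 35 36
f 34 36 16
f 35 13 14
f 35 14 36
f 36 14 15
f 36 15 16
f 38 37 40
f 38 40 39
f 40 37 41
f 40 41 39
f 41 37 42
f 41 42 39
f 42 37 43
f 42 43 39
f 43 37 44
f 43 44 39
f 44 37 45
f 44 45 39
f 45 37 46
f 45 46 39
f 46 37 47
f 46 47 39
f 47 37 48
f 47 48 39
f 48 37 49
f 48 49 39
f 49 37 50
f 49 50 39
f 50 37 38
f 50 38 39
f 52 54 51
f 55 52 51
f 51 54 53
f 53 55 51
f 52 58 54
f 56 52 55
f 56 58 52
f 54 58 53
f 57 55 53
f 53 58 57
f 57 56 55
f 58 56 57



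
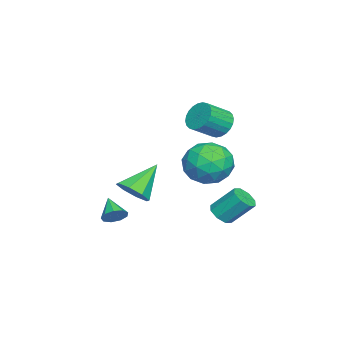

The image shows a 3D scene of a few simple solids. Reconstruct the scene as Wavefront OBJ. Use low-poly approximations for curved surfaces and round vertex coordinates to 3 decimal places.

v -2.324 1.741 -4.203
v -1.883 1.365 -3.829
v -1.955 2.443 -2.662
v -2.396 2.819 -3.037
v -1.637 1.716 -4.138
v -1.71 2.794 -2.971
v -1.794 2.082 -4.485
v -1.866 3.159 -3.319
v -2.261 2.248 -4.668
v -2.333 3.326 -3.501
v -2.765 2.117 -4.578
v -2.837 3.195 -3.411
v -3.01 1.766 -4.269
v -3.083 2.844 -3.102
v -2.854 1.401 -3.921
v -2.926 2.478 -2.755
v -2.387 1.234 -3.739
v -2.459 2.312 -2.572
v -2.59 1.628 1.338
v -1.945 2.04 1.043
v -1.085 1.224 1.787
v -1.73 0.812 2.082
v -2.012 2.209 1.306
v -1.152 1.393 2.05
v -2.167 2.29 1.574
v -1.307 1.474 2.318
v -2.387 2.27 1.806
v -1.526 1.454 2.55
v -2.637 2.152 1.967
v -1.776 1.336 2.711
v -2.88 1.955 2.032
v -2.02 1.139 2.776
v -3.08 1.707 1.991
v -2.219 0.892 2.735
v -3.204 1.448 1.851
v -2.343 0.632 2.595
v -3.235 1.216 1.633
v -2.375 0.4 2.377
v -3.168 1.047 1.37
v -2.308 0.231 2.114
v -3.013 0.966 1.102
v -2.153 0.15 1.846
v -2.794 0.986 0.87
v -1.933 0.17 1.614
v -2.544 1.104 0.709
v -1.683 0.288 1.453
v -2.3 1.301 0.644
v -1.44 0.485 1.388
v -2.101 1.548 0.685
v -1.24 0.733 1.429
v -1.977 1.808 0.825
v -1.116 0.992 1.569
v 0.427 -2.428 -3.6
v 0.799 -2.366 -3.096
v -0.427 -2.992 -2.9
v 0.542 -2.022 -3.133
v 0.231 -1.868 -3.388
v 0.012 -1.976 -3.743
v -0.013 -2.296 -4.031
v 0.167 -2.678 -4.117
v 0.47 -2.942 -3.962
v 0.752 -2.967 -3.637
v 0.882 -2.739 -3.295
v 0.901 2.389 -0.742
v 1.713 2.159 0.139
v -0.513 1.541 0.341
v 0.299 1.311 1.222
v -0.042 2.459 0.99
v 0.833 2.984 0.32
v 0.367 0.716 0.16
v 1.242 1.241 -0.51
v 1.383 1.126 0.696
v 1.131 2.203 1.209
v 0.069 1.497 -0.729
v -0.183 2.574 -0.216
v 1.432 2.348 -0.397
v -0.232 1.352 0.877
v -0.432 2.026 0.74
v 0.046 1.892 1.258
v 0.914 2.833 -0.29
v 1.391 2.698 0.228
v 0.36 2.875 0.728
v -0.191 1.002 0.252
v 0.286 0.867 0.77
v 1.154 1.808 -0.778
v 1.632 1.674 -0.26
v 0.84 0.825 -0.248
v 1.715 1.606 0.449
v 0.883 1.108 1.085
v 0.924 0.758 0.461
v 1.438 1.066 0.067
v 1.566 2.24 0.75
v 0.735 1.741 1.387
v 0.535 2.416 1.25
v 1.049 2.724 0.857
v 1.372 1.632 1.078
v 0.465 1.959 -0.907
v -0.366 1.46 -0.27
v 0.151 0.976 -0.377
v 0.665 1.284 -0.77
v 0.317 2.592 -0.605
v -0.515 2.094 0.031
v -0.238 2.634 0.413
v 0.276 2.942 0.019
v -0.172 2.068 -0.598
v -2.843 -2.567 -3.553
v -2.494 -3.145 -2.885
v -4.077 -1.733 -2.187
v -2.125 -2.52 -2.932
v -2.177 -1.923 -3.343
v -2.619 -1.703 -3.877
v -3.192 -1.988 -4.221
v -3.561 -2.613 -4.173
v -3.51 -3.21 -3.762
v -3.068 -3.431 -3.228
f 2 1 5
f 2 5 3
f 3 5 6
f 3 6 4
f 5 1 7
f 5 7 6
f 6 7 8
f 6 8 4
f 7 1 9
f 7 9 8
f 8 9 10
f 8 10 4
f 9 1 11
f 9 11 10
f 10 11 12
f 10 12 4
f 11 1 13
f 11 13 12
f 12 13 14
f 12 14 4
f 13 1 15
f 13 15 14
f 14 15 16
f 14 16 4
f 15 1 17
f 15 17 16
f 16 17 18
f 16 18 4
f 17 1 2
f 17 2 18
f 18 2 3
f 18 3 4
f 20 19 23
f 20 23 21
f 21 23 24
f 21 24 22
f 23 19 25
f 23 25 24
f 24 25 26
f 24 26 22
f 25 19 27
f 25 27 26
f 26 27 28
f 26 28 22
f 27 19 29
f 27 29 28
f 28 29 30
f 28 30 22
f 29 19 31
f 29 31 30
f 30 31 32
f 30 32 22
f 31 19 33
f 31 33 32
f 32 33 34
f 32 34 22
f 33 19 35
f 33 35 34
f 34 35 36
f 34 36 22
f 35 19 37
f 35 37 36
f 36 37 38
f 36 38 22
f 37 19 39
f 37 39 38
f 38 39 40
f 38 40 22
f 39 19 41
f 39 41 40
f 40 41 42
f 40 42 22
f 41 19 43
f 41 43 42
f 42 43 44
f 42 44 22
f 43 19 45
f 43 45 44
f 44 45 46
f 44 46 22
f 45 19 47
f 45 47 46
f 46 47 48
f 46 48 22
f 47 19 49
f 47 49 48
f 48 49 50
f 48 50 22
f 49 19 51
f 49 51 50
f 50 51 52
f 50 52 22
f 51 19 20
f 51 20 52
f 52 20 21
f 52 21 22
f 54 53 56
f 54 56 55
f 56 53 57
f 56 57 55
f 57 53 58
f 57 58 55
f 58 53 59
f 58 59 55
f 59 53 60
f 59 60 55
f 60 53 61
f 60 61 55
f 61 53 62
f 61 62 55
f 62 53 63
f 62 63 55
f 63 53 54
f 63 54 55
f 64 101 80
f 101 75 104
f 80 104 69
f 101 104 80
f 64 80 76
f 80 69 81
f 76 81 65
f 80 81 76
f 64 76 85
f 76 65 86
f 85 86 71
f 76 86 85
f 64 85 97
f 85 71 100
f 97 100 74
f 85 100 97
f 64 97 101
f 97 74 105
f 101 105 75
f 97 105 101
f 65 81 92
f 81 69 95
f 92 95 73
f 81 95 92
f 69 104 82
f 104 75 103
f 82 103 68
f 104 103 82
f 75 105 102
f 105 74 98
f 102 98 66
f 105 98 102
f 74 100 99
f 100 71 87
f 99 87 70
f 100 87 99
f 71 86 91
f 86 65 88
f 91 88 72
f 86 88 91
f 67 93 79
f 93 73 94
f 79 94 68
f 93 94 79
f 67 79 77
f 79 68 78
f 77 78 66
f 79 78 77
f 67 77 84
f 77 66 83
f 84 83 70
f 77 83 84
f 67 84 89
f 84 70 90
f 89 90 72
f 84 90 89
f 67 89 93
f 89 72 96
f 93 96 73
f 89 96 93
f 68 94 82
f 94 73 95
f 82 95 69
f 94 95 82
f 66 78 102
f 78 68 103
f 102 103 75
f 78 103 102
f 70 83 99
f 83 66 98
f 99 98 74
f 83 98 99
f 72 90 91
f 90 70 87
f 91 87 71
f 90 87 91
f 73 96 92
f 96 72 88
f 92 88 65
f 96 88 92
f 107 106 109
f 107 109 108
f 109 106 110
f 109 110 108
f 110 106 111
f 110 111 108
f 111 106 112
f 111 112 108
f 112 106 113
f 112 113 108
f 113 106 114
f 113 114 108
f 114 106 115
f 114 115 108
f 115 106 107
f 115 107 108



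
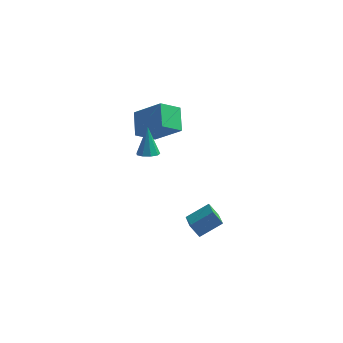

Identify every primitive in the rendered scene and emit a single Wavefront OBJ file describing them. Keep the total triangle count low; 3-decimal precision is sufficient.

v -0.832 -1.422 2.807
v -0.254 -1.644 2.968
v -1.028 -0.718 4.473
v -0.219 -1.241 2.802
v -0.471 -0.922 2.638
v -0.892 -0.838 2.553
v -1.285 -1.027 2.587
v -1.467 -1.401 2.723
v -1.351 -1.785 2.899
v -0.993 -1.999 3.032
v -0.56 -1.944 3.059
v -1.484 2.809 0.566
v -2.411 1.988 1.394
v -1.873 4.129 1.44
v -2.801 3.308 2.268
v 0.141 2.372 1.952
v -0.787 1.551 2.78
v -0.249 3.692 2.826
v -1.176 2.871 3.654
v 1.314 -0.853 -3.383
v 2.456 -0.114 -2.619
v 0.786 0.547 -3.949
v 1.927 1.287 -3.184
v 1.893 -0.947 -4.156
v 3.034 -0.207 -3.391
v 1.364 0.454 -4.721
v 2.506 1.193 -3.957
f 2 1 4
f 2 4 3
f 4 1 5
f 4 5 3
f 5 1 6
f 5 6 3
f 6 1 7
f 6 7 3
f 7 1 8
f 7 8 3
f 8 1 9
f 8 9 3
f 9 1 10
f 9 10 3
f 10 1 11
f 10 11 3
f 11 1 2
f 11 2 3
f 13 15 12
f 16 13 12
f 12 15 14
f 14 16 12
f 13 19 15
f 17 13 16
f 17 19 13
f 15 19 14
f 18 16 14
f 14 19 18
f 18 17 16
f 19 17 18
f 21 23 20
f 24 21 20
f 20 23 22
f 22 24 20
f 21 27 23
f 25 21 24
f 25 27 21
f 23 27 22
f 26 24 22
f 22 27 26
f 26 25 24
f 27 25 26



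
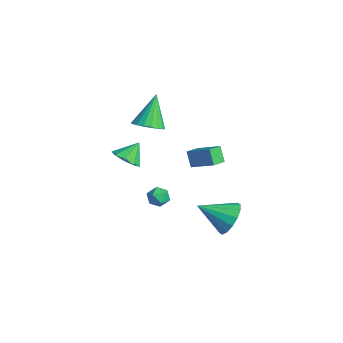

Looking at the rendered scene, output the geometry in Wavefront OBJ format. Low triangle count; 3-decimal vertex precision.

v 1.833 -1.736 0.578
v 2.489 -2.112 0.989
v 1.687 -0.984 1.502
v 2.687 -1.668 0.659
v 2.486 -1.256 0.29
v 1.979 -1.068 0.057
v 1.405 -1.193 0.068
v 1.031 -1.572 0.317
v 1.032 -2.028 0.689
v 1.409 -2.348 1.009
v 1.984 -2.381 1.128
v 3.967 2.999 -3.861
v 4.968 2.712 -3.612
v 3.293 1.481 -2.899
v 4.807 3.045 -3.2
v 4.421 3.366 -2.965
v 3.914 3.588 -2.97
v 3.421 3.653 -3.214
v 3.074 3.542 -3.631
v 2.967 3.286 -4.111
v 3.128 2.953 -4.523
v 3.513 2.632 -4.758
v 4.021 2.41 -4.753
v 4.514 2.345 -4.509
v 4.86 2.456 -4.091
v 0.23 2.411 -2.299
v -0.293 2.386 -1.424
v -0.206 3.197 -2.537
v -0.73 3.172 -1.663
v 1.33 3.228 -1.617
v 0.806 3.203 -0.743
v 0.893 4.014 -1.856
v 0.37 3.989 -0.981
v 0.801 -0.172 1.95
v 1.6 0.069 2.198
v 0.039 0.592 3.67
v 1.473 0.379 2.003
v 1.212 0.58 1.799
v 0.871 0.631 1.624
v 0.515 0.524 1.514
v 0.217 0.279 1.491
v 0.034 -0.055 1.558
v 0.003 -0.413 1.703
v 0.13 -0.723 1.897
v 0.39 -0.924 2.102
v 0.732 -0.976 2.277
v 1.087 -0.868 2.387
v 1.386 -0.623 2.41
v 1.569 -0.289 2.343
v 0.517 0.78 -4.12
v 1.123 0.89 -3.849
v 0.417 -0.13 -3.531
v 1.023 -0.02 -3.26
v 0.508 0.384 -3.106
v 0.57 0.947 -3.47
v 0.97 -0.187 -3.91
v 1.032 0.376 -4.274
v 1.403 0.292 -3.719
v 1.117 0.645 -3.222
v 0.423 0.115 -4.158
v 0.137 0.468 -3.661
f 2 1 4
f 2 4 3
f 4 1 5
f 4 5 3
f 5 1 6
f 5 6 3
f 6 1 7
f 6 7 3
f 7 1 8
f 7 8 3
f 8 1 9
f 8 9 3
f 9 1 10
f 9 10 3
f 10 1 11
f 10 11 3
f 11 1 2
f 11 2 3
f 13 12 15
f 13 15 14
f 15 12 16
f 15 16 14
f 16 12 17
f 16 17 14
f 17 12 18
f 17 18 14
f 18 12 19
f 18 19 14
f 19 12 20
f 19 20 14
f 20 12 21
f 20 21 14
f 21 12 22
f 21 22 14
f 22 12 23
f 22 23 14
f 23 12 24
f 23 24 14
f 24 12 25
f 24 25 14
f 25 12 13
f 25 13 14
f 27 29 26
f 30 27 26
f 26 29 28
f 28 30 26
f 27 33 29
f 31 27 30
f 31 33 27
f 29 33 28
f 32 30 28
f 28 33 32
f 32 31 30
f 33 31 32
f 35 34 37
f 35 37 36
f 37 34 38
f 37 38 36
f 38 34 39
f 38 39 36
f 39 34 40
f 39 40 36
f 40 34 41
f 40 41 36
f 41 34 42
f 41 42 36
f 42 34 43
f 42 43 36
f 43 34 44
f 43 44 36
f 44 34 45
f 44 45 36
f 45 34 46
f 45 46 36
f 46 34 47
f 46 47 36
f 47 34 48
f 47 48 36
f 48 34 49
f 48 49 36
f 49 34 35
f 49 35 36
f 50 61 55
f 50 55 51
f 50 51 57
f 50 57 60
f 50 60 61
f 51 55 59
f 55 61 54
f 61 60 52
f 60 57 56
f 57 51 58
f 53 59 54
f 53 54 52
f 53 52 56
f 53 56 58
f 53 58 59
f 54 59 55
f 52 54 61
f 56 52 60
f 58 56 57
f 59 58 51



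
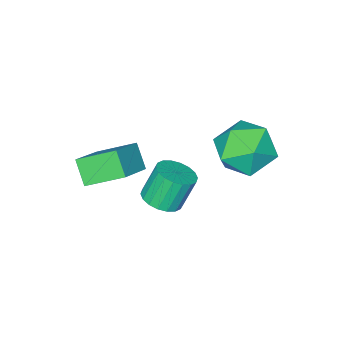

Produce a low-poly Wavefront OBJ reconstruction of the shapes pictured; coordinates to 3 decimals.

v -0.257 1.358 0.846
v 0.219 1.723 1.001
v -0.227 1.868 2.029
v -0.703 1.502 1.874
v 0.037 1.901 0.897
v -0.409 2.046 1.925
v -0.204 1.972 0.782
v -0.65 2.117 1.81
v -0.455 1.921 0.68
v -0.902 2.066 1.708
v -0.667 1.759 0.611
v -1.114 1.904 1.639
v -0.798 1.517 0.589
v -1.244 1.662 1.617
v -0.822 1.243 0.617
v -1.268 1.388 1.645
v -0.733 0.992 0.691
v -1.179 1.137 1.719
v -0.551 0.814 0.795
v -0.997 0.959 1.823
v -0.31 0.743 0.91
v -0.756 0.888 1.938
v -0.058 0.794 1.012
v -0.505 0.939 2.04
v 0.154 0.956 1.081
v -0.293 1.101 2.109
v 0.284 1.198 1.103
v -0.162 1.343 2.131
v 0.308 1.472 1.075
v -0.138 1.617 2.103
v 0.442 -0.519 2.127
v -0.246 0.381 2.722
v 0.629 0.05 1.482
v -0.059 0.95 2.077
v 1.519 -0.13 2.783
v 0.831 0.77 3.378
v 1.706 0.439 2.138
v 1.018 1.339 2.733
v -2.856 2.907 3.083
v -2.336 3.735 3.115
v -1.524 2.065 3.225
v -1.004 2.893 3.257
v -1.592 2.656 4.001
v -2.416 3.176 3.914
v -1.444 2.624 2.426
v -2.268 3.144 2.339
v -1.464 3.56 2.709
v -1.555 3.579 3.683
v -2.305 2.221 2.657
v -2.396 2.24 3.631
f 2 1 5
f 2 5 3
f 3 5 6
f 3 6 4
f 5 1 7
f 5 7 6
f 6 7 8
f 6 8 4
f 7 1 9
f 7 9 8
f 8 9 10
f 8 10 4
f 9 1 11
f 9 11 10
f 10 11 12
f 10 12 4
f 11 1 13
f 11 13 12
f 12 13 14
f 12 14 4
f 13 1 15
f 13 15 14
f 14 15 16
f 14 16 4
f 15 1 17
f 15 17 16
f 16 17 18
f 16 18 4
f 17 1 19
f 17 19 18
f 18 19 20
f 18 20 4
f 19 1 21
f 19 21 20
f 20 21 22
f 20 22 4
f 21 1 23
f 21 23 22
f 22 23 24
f 22 24 4
f 23 1 25
f 23 25 24
f 24 25 26
f 24 26 4
f 25 1 27
f 25 27 26
f 26 27 28
f 26 28 4
f 27 1 29
f 27 29 28
f 28 29 30
f 28 30 4
f 29 1 2
f 29 2 30
f 30 2 3
f 30 3 4
f 32 34 31
f 35 32 31
f 31 34 33
f 33 35 31
f 32 38 34
f 36 32 35
f 36 38 32
f 34 38 33
f 37 35 33
f 33 38 37
f 37 36 35
f 38 36 37
f 39 50 44
f 39 44 40
f 39 40 46
f 39 46 49
f 39 49 50
f 40 44 48
f 44 50 43
f 50 49 41
f 49 46 45
f 46 40 47
f 42 48 43
f 42 43 41
f 42 41 45
f 42 45 47
f 42 47 48
f 43 48 44
f 41 43 50
f 45 41 49
f 47 45 46
f 48 47 40



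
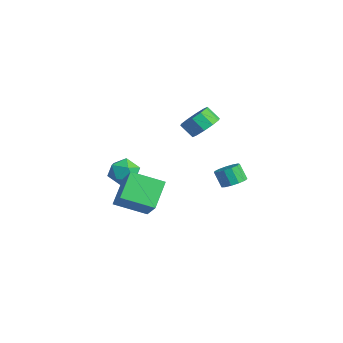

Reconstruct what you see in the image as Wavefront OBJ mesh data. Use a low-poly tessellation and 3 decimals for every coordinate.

v 3.893 1.415 -2.354
v 4.531 1.311 -1.973
v 3.965 1.161 -1.066
v 3.327 1.265 -1.446
v 4.448 1.726 -1.957
v 3.882 1.575 -1.049
v 4.189 2.041 -2.066
v 3.623 1.891 -1.158
v 3.836 2.158 -2.266
v 3.27 2.008 -1.359
v 3.501 2.039 -2.495
v 2.935 1.889 -1.587
v 3.29 1.722 -2.679
v 2.725 1.572 -1.771
v 3.271 1.307 -2.759
v 2.705 1.157 -1.851
v 3.449 0.927 -2.711
v 2.884 0.777 -1.803
v 3.768 0.702 -2.549
v 3.203 0.552 -1.642
v 4.127 0.703 -2.326
v 3.561 0.553 -1.418
v 4.411 0.93 -2.111
v 3.845 0.78 -1.203
v 0.777 -4.324 -4.021
v -0.173 -3.182 -2.886
v 1.799 -2.762 -4.739
v 0.849 -1.619 -3.604
v 2.171 -4.581 -2.596
v 1.221 -3.438 -1.461
v 3.193 -3.018 -3.314
v 2.243 -1.876 -2.179
v -3.207 3.758 -2.539
v -2.424 3.196 -2.174
v -3.091 2.76 -1.416
v -3.873 3.322 -1.781
v -2.431 3.75 -1.861
v -3.098 3.314 -1.103
v -2.734 4.308 -1.807
v -3.401 3.871 -1.049
v -3.217 4.655 -2.033
v -3.884 4.219 -1.275
v -3.697 4.66 -2.452
v -4.364 4.224 -1.693
v -3.989 4.32 -2.904
v -4.656 3.884 -2.146
v -3.982 3.766 -3.217
v -4.649 3.33 -2.459
v -3.679 3.209 -3.271
v -4.346 2.772 -2.513
v -3.196 2.861 -3.045
v -3.863 2.425 -2.287
v -2.716 2.856 -2.627
v -3.383 2.42 -1.868
v -2.917 -2.021 -4.608
v -2.115 -1.408 -4.577
v -2.425 -2.732 -3.223
v -1.623 -2.119 -3.192
v -2.549 -1.748 -3.04
v -2.853 -1.308 -3.896
v -1.687 -2.832 -3.904
v -1.991 -2.392 -4.76
v -1.355 -1.909 -4.143
v -1.888 -1.239 -3.608
v -2.652 -2.901 -4.192
v -3.185 -2.231 -3.657
f 2 1 5
f 2 5 3
f 3 5 6
f 3 6 4
f 5 1 7
f 5 7 6
f 6 7 8
f 6 8 4
f 7 1 9
f 7 9 8
f 8 9 10
f 8 10 4
f 9 1 11
f 9 11 10
f 10 11 12
f 10 12 4
f 11 1 13
f 11 13 12
f 12 13 14
f 12 14 4
f 13 1 15
f 13 15 14
f 14 15 16
f 14 16 4
f 15 1 17
f 15 17 16
f 16 17 18
f 16 18 4
f 17 1 19
f 17 19 18
f 18 19 20
f 18 20 4
f 19 1 21
f 19 21 20
f 20 21 22
f 20 22 4
f 21 1 23
f 21 23 22
f 22 23 24
f 22 24 4
f 23 1 2
f 23 2 24
f 24 2 3
f 24 3 4
f 26 28 25
f 29 26 25
f 25 28 27
f 27 29 25
f 26 32 28
f 30 26 29
f 30 32 26
f 28 32 27
f 31 29 27
f 27 32 31
f 31 30 29
f 32 30 31
f 34 33 37
f 34 37 35
f 35 37 38
f 35 38 36
f 37 33 39
f 37 39 38
f 38 39 40
f 38 40 36
f 39 33 41
f 39 41 40
f 40 41 42
f 40 42 36
f 41 33 43
f 41 43 42
f 42 43 44
f 42 44 36
f 43 33 45
f 43 45 44
f 44 45 46
f 44 46 36
f 45 33 47
f 45 47 46
f 46 47 48
f 46 48 36
f 47 33 49
f 47 49 48
f 48 49 50
f 48 50 36
f 49 33 51
f 49 51 50
f 50 51 52
f 50 52 36
f 51 33 53
f 51 53 52
f 52 53 54
f 52 54 36
f 53 33 34
f 53 34 54
f 54 34 35
f 54 35 36
f 55 66 60
f 55 60 56
f 55 56 62
f 55 62 65
f 55 65 66
f 56 60 64
f 60 66 59
f 66 65 57
f 65 62 61
f 62 56 63
f 58 64 59
f 58 59 57
f 58 57 61
f 58 61 63
f 58 63 64
f 59 64 60
f 57 59 66
f 61 57 65
f 63 61 62
f 64 63 56



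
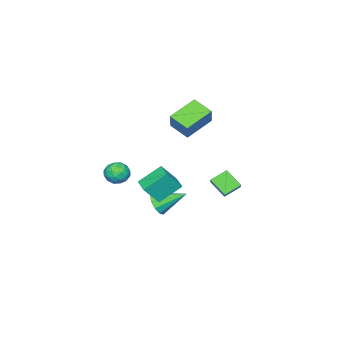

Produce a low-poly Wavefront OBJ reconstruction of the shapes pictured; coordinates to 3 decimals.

v -3.577 1.339 -3.03
v -2.912 1.867 -2.363
v -3.561 2.468 -3.94
v -2.896 2.996 -3.272
v -2.584 0.844 -3.628
v -1.919 1.372 -2.96
v -2.568 1.973 -4.537
v -1.903 2.501 -3.87
v -3.228 -1.489 -0.735
v -3.26 -2.889 -0.144
v -5.153 -1.08 0.131
v -5.185 -2.48 0.722
v -2.535 -0.96 0.558
v -2.567 -2.36 1.149
v -4.46 -0.551 1.424
v -4.492 -1.951 2.015
v 1.411 -0.103 -4.117
v 2.111 -0.013 -3.575
v 0.449 1.383 -3.123
v 2.184 0.322 -4.005
v 1.962 0.495 -4.478
v 1.53 0.44 -4.813
v 1.052 0.177 -4.882
v 0.711 -0.193 -4.659
v 0.637 -0.528 -4.23
v 0.859 -0.701 -3.757
v 1.292 -0.645 -3.422
v 1.77 -0.383 -3.352
v 3.39 -0.859 -1.387
v 4.073 -1.204 -0.968
v 2.667 -2.056 -1.192
v 3.35 -2.401 -0.773
v 2.898 -1.75 -0.408
v 3.344 -1.01 -0.529
v 3.396 -2.25 -1.631
v 3.842 -1.51 -1.752
v 4.077 -2.063 -1.119
v 3.769 -1.754 -0.363
v 2.971 -1.506 -1.797
v 2.663 -1.197 -1.041
v 3.795 -0.926 -1.195
v 2.945 -2.334 -0.965
v 2.679 -1.951 -0.751
v 3.081 -2.154 -0.505
v 3.367 -0.813 -0.936
v 3.768 -1.015 -0.69
v 3.077 -1.336 -0.361
v 2.972 -2.245 -1.47
v 3.373 -2.447 -1.224
v 3.659 -1.106 -1.655
v 4.061 -1.309 -1.409
v 3.663 -1.924 -1.799
v 4.199 -1.634 -1.037
v 3.774 -2.338 -0.922
v 3.801 -2.249 -1.427
v 4.063 -1.814 -1.498
v 4.018 -1.453 -0.593
v 3.593 -2.156 -0.478
v 3.327 -1.774 -0.264
v 3.59 -1.339 -0.334
v 4.02 -1.958 -0.681
v 3.147 -1.104 -1.682
v 2.722 -1.807 -1.567
v 3.15 -1.921 -1.826
v 3.413 -1.486 -1.896
v 2.966 -0.922 -1.238
v 2.541 -1.626 -1.123
v 2.677 -1.446 -0.662
v 2.939 -1.011 -0.733
v 2.72 -1.302 -1.479
v 3.563 1.354 -1.704
v 4.349 0.842 -0.496
v 2.401 2.16 -0.607
v 3.187 1.648 0.602
v 4.253 2.372 -1.722
v 5.039 1.86 -0.513
v 3.091 3.178 -0.624
v 3.877 2.666 0.584
f 2 4 1
f 5 2 1
f 1 4 3
f 3 5 1
f 2 8 4
f 6 2 5
f 6 8 2
f 4 8 3
f 7 5 3
f 3 8 7
f 7 6 5
f 8 6 7
f 10 12 9
f 13 10 9
f 9 12 11
f 11 13 9
f 10 16 12
f 14 10 13
f 14 16 10
f 12 16 11
f 15 13 11
f 11 16 15
f 15 14 13
f 16 14 15
f 18 17 20
f 18 20 19
f 20 17 21
f 20 21 19
f 21 17 22
f 21 22 19
f 22 17 23
f 22 23 19
f 23 17 24
f 23 24 19
f 24 17 25
f 24 25 19
f 25 17 26
f 25 26 19
f 26 17 27
f 26 27 19
f 27 17 28
f 27 28 19
f 28 17 18
f 28 18 19
f 29 66 45
f 66 40 69
f 45 69 34
f 66 69 45
f 29 45 41
f 45 34 46
f 41 46 30
f 45 46 41
f 29 41 50
f 41 30 51
f 50 51 36
f 41 51 50
f 29 50 62
f 50 36 65
f 62 65 39
f 50 65 62
f 29 62 66
f 62 39 70
f 66 70 40
f 62 70 66
f 30 46 57
f 46 34 60
f 57 60 38
f 46 60 57
f 34 69 47
f 69 40 68
f 47 68 33
f 69 68 47
f 40 70 67
f 70 39 63
f 67 63 31
f 70 63 67
f 39 65 64
f 65 36 52
f 64 52 35
f 65 52 64
f 36 51 56
f 51 30 53
f 56 53 37
f 51 53 56
f 32 58 44
f 58 38 59
f 44 59 33
f 58 59 44
f 32 44 42
f 44 33 43
f 42 43 31
f 44 43 42
f 32 42 49
f 42 31 48
f 49 48 35
f 42 48 49
f 32 49 54
f 49 35 55
f 54 55 37
f 49 55 54
f 32 54 58
f 54 37 61
f 58 61 38
f 54 61 58
f 33 59 47
f 59 38 60
f 47 60 34
f 59 60 47
f 31 43 67
f 43 33 68
f 67 68 40
f 43 68 67
f 35 48 64
f 48 31 63
f 64 63 39
f 48 63 64
f 37 55 56
f 55 35 52
f 56 52 36
f 55 52 56
f 38 61 57
f 61 37 53
f 57 53 30
f 61 53 57
f 72 74 71
f 75 72 71
f 71 74 73
f 73 75 71
f 72 78 74
f 76 72 75
f 76 78 72
f 74 78 73
f 77 75 73
f 73 78 77
f 77 76 75
f 78 76 77

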